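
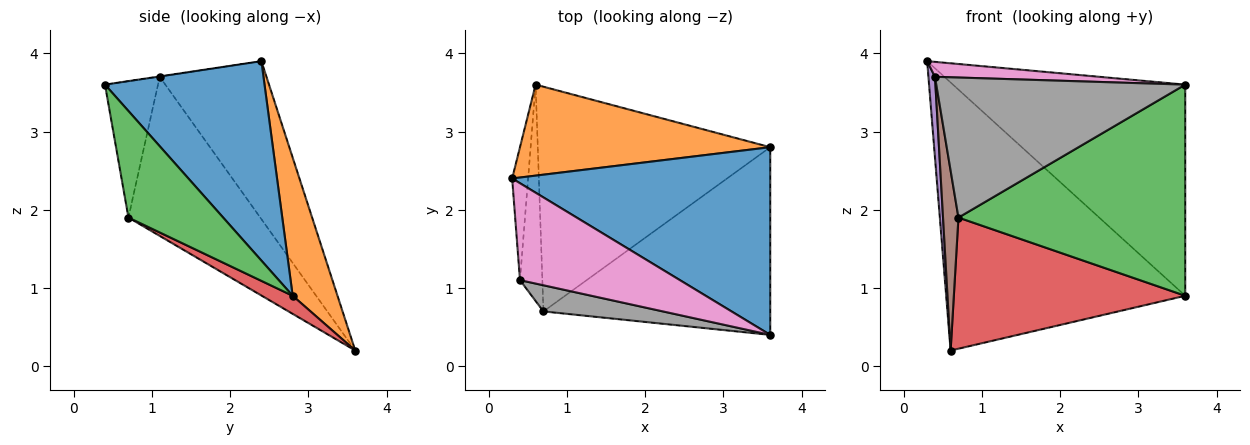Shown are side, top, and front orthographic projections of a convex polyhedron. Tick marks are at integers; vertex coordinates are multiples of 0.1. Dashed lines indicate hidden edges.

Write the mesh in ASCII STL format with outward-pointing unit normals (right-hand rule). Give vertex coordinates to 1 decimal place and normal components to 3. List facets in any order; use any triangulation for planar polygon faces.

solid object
 facet normal 0.457 0.665 0.591
  outer loop
   vertex 3.6 0.4 3.6
   vertex 3.6 2.8 0.9
   vertex 0.3 2.4 3.9
  endloop
 endfacet
 facet normal 0.175 0.932 0.317
  outer loop
   vertex 0.6 3.6 0.2
   vertex 0.3 2.4 3.9
   vertex 3.6 2.8 0.9
  endloop
 endfacet
 facet normal 0.298 -0.713 -0.634
  outer loop
   vertex 0.7 0.7 1.9
   vertex 3.6 2.8 0.9
   vertex 3.6 0.4 3.6
  endloop
 endfacet
 facet normal 0.067 -0.503 -0.862
  outer loop
   vertex 0.7 0.7 1.9
   vertex 0.6 3.6 0.2
   vertex 3.6 2.8 0.9
  endloop
 endfacet
 facet normal -0.993 -0.061 -0.100
  outer loop
   vertex 0.4 1.1 3.7
   vertex 0.3 2.4 3.9
   vertex 0.6 3.6 0.2
  endloop
 endfacet
 facet normal -0.984 -0.115 -0.138
  outer loop
   vertex 0.4 1.1 3.7
   vertex 0.6 3.6 0.2
   vertex 0.7 0.7 1.9
  endloop
 endfacet
 facet normal -0.002 -0.152 0.988
  outer loop
   vertex 0.4 1.1 3.7
   vertex 3.6 0.4 3.6
   vertex 0.3 2.4 3.9
  endloop
 endfacet
 facet normal -0.205 -0.962 0.180
  outer loop
   vertex 0.4 1.1 3.7
   vertex 0.7 0.7 1.9
   vertex 3.6 0.4 3.6
  endloop
 endfacet
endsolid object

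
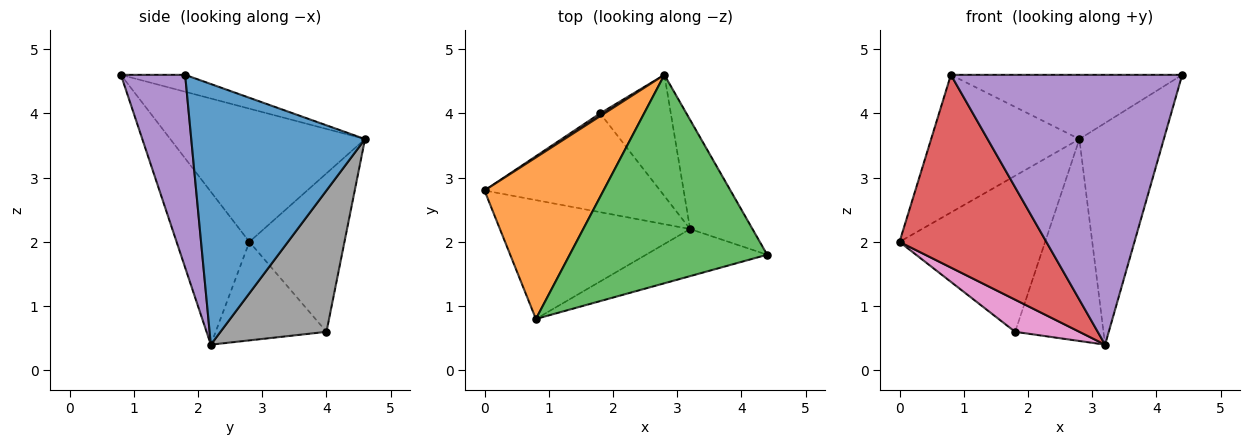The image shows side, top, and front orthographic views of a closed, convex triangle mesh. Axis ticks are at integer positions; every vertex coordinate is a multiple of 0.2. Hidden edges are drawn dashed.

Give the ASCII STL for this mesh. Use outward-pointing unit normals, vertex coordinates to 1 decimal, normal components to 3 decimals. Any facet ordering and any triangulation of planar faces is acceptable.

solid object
 facet normal 0.879 0.427 -0.211
  outer loop
   vertex 3.2 2.2 0.4
   vertex 2.8 4.6 3.6
   vertex 4.4 1.8 4.6
  endloop
 endfacet
 facet normal -0.648 0.494 0.579
  outer loop
   vertex 0.8 0.8 4.6
   vertex 2.8 4.6 3.6
   vertex 0.0 2.8 2.0
  endloop
 endfacet
 facet normal -0.082 0.294 0.952
  outer loop
   vertex 0.8 0.8 4.6
   vertex 4.4 1.8 4.6
   vertex 2.8 4.6 3.6
  endloop
 endfacet
 facet normal -0.389 -0.784 -0.484
  outer loop
   vertex 0.8 0.8 4.6
   vertex 0.0 2.8 2.0
   vertex 3.2 2.2 0.4
  endloop
 endfacet
 facet normal 0.264 -0.950 -0.166
  outer loop
   vertex 0.8 0.8 4.6
   vertex 3.2 2.2 0.4
   vertex 4.4 1.8 4.6
  endloop
 endfacet
 facet normal -0.547 0.837 0.015
  outer loop
   vertex 1.8 4.0 0.6
   vertex 0.0 2.8 2.0
   vertex 2.8 4.6 3.6
  endloop
 endfacet
 facet normal -0.471 -0.273 -0.839
  outer loop
   vertex 1.8 4.0 0.6
   vertex 3.2 2.2 0.4
   vertex 0.0 2.8 2.0
  endloop
 endfacet
 facet normal 0.717 0.598 -0.359
  outer loop
   vertex 1.8 4.0 0.6
   vertex 2.8 4.6 3.6
   vertex 3.2 2.2 0.4
  endloop
 endfacet
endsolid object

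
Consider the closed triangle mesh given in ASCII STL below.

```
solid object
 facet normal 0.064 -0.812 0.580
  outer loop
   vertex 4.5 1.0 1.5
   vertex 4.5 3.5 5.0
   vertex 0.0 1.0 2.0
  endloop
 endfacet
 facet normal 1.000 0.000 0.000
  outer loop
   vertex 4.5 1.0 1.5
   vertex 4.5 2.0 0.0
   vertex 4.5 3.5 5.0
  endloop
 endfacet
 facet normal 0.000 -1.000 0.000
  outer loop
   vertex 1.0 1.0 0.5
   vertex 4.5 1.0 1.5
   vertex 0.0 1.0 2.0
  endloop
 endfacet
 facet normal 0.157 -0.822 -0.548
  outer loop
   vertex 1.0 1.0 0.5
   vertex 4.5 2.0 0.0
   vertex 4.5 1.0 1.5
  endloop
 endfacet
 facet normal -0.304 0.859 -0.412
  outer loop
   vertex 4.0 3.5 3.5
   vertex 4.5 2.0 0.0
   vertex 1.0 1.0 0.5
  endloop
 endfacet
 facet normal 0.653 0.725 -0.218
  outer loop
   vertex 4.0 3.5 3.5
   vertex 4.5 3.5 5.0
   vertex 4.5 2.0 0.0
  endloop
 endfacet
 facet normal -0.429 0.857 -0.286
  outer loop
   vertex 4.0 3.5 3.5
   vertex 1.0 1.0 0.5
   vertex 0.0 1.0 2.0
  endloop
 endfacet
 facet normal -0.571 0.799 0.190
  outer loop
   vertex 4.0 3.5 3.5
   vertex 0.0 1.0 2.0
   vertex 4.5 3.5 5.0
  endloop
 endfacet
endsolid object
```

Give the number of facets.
8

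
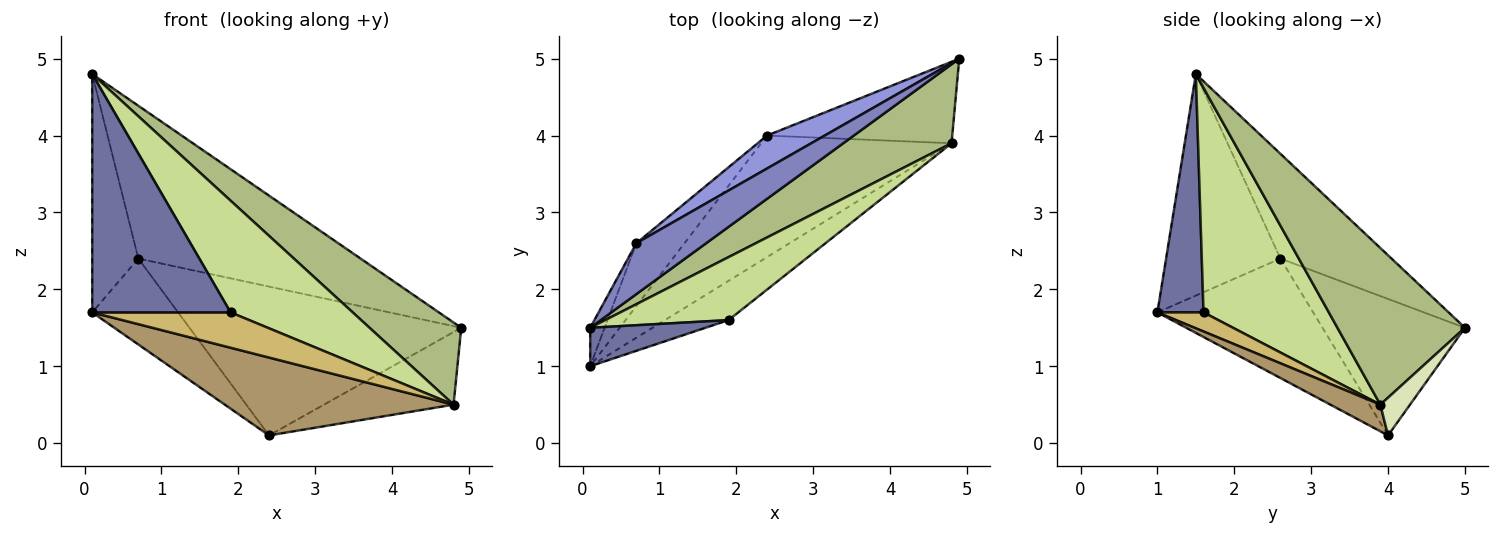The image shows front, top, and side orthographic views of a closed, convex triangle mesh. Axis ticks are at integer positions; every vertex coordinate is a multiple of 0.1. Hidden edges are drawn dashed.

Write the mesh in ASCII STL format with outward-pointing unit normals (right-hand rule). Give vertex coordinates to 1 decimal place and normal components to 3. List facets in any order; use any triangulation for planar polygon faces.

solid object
 facet normal 0.313 -0.938 0.151
  outer loop
   vertex 1.9 1.6 1.7
   vertex 0.1 1.5 4.8
   vertex 0.1 1.0 1.7
  endloop
 endfacet
 facet normal -0.429 0.857 0.286
  outer loop
   vertex 0.7 2.6 2.4
   vertex 0.1 1.5 4.8
   vertex 4.9 5.0 1.5
  endloop
 endfacet
 facet normal -0.455 0.869 0.192
  outer loop
   vertex 0.7 2.6 2.4
   vertex 4.9 5.0 1.5
   vertex 2.4 4.0 0.1
  endloop
 endfacet
 facet normal -0.926 0.373 -0.060
  outer loop
   vertex 0.7 2.6 2.4
   vertex 0.1 1.0 1.7
   vertex 0.1 1.5 4.8
  endloop
 endfacet
 facet normal -0.826 0.455 -0.333
  outer loop
   vertex 0.7 2.6 2.4
   vertex 2.4 4.0 0.1
   vertex 0.1 1.0 1.7
  endloop
 endfacet
 facet normal 0.708 -0.509 0.489
  outer loop
   vertex 4.8 3.9 0.5
   vertex 4.9 5.0 1.5
   vertex 0.1 1.5 4.8
  endloop
 endfacet
 facet normal 0.667 -0.649 0.366
  outer loop
   vertex 4.8 3.9 0.5
   vertex 0.1 1.5 4.8
   vertex 1.9 1.6 1.7
  endloop
 endfacet
 facet normal 0.150 0.657 -0.738
  outer loop
   vertex 4.8 3.9 0.5
   vertex 2.4 4.0 0.1
   vertex 4.9 5.0 1.5
  endloop
 endfacet
 facet normal 0.117 -0.536 -0.836
  outer loop
   vertex 4.8 3.9 0.5
   vertex 0.1 1.0 1.7
   vertex 2.4 4.0 0.1
  endloop
 endfacet
 facet normal 0.218 -0.653 -0.725
  outer loop
   vertex 4.8 3.9 0.5
   vertex 1.9 1.6 1.7
   vertex 0.1 1.0 1.7
  endloop
 endfacet
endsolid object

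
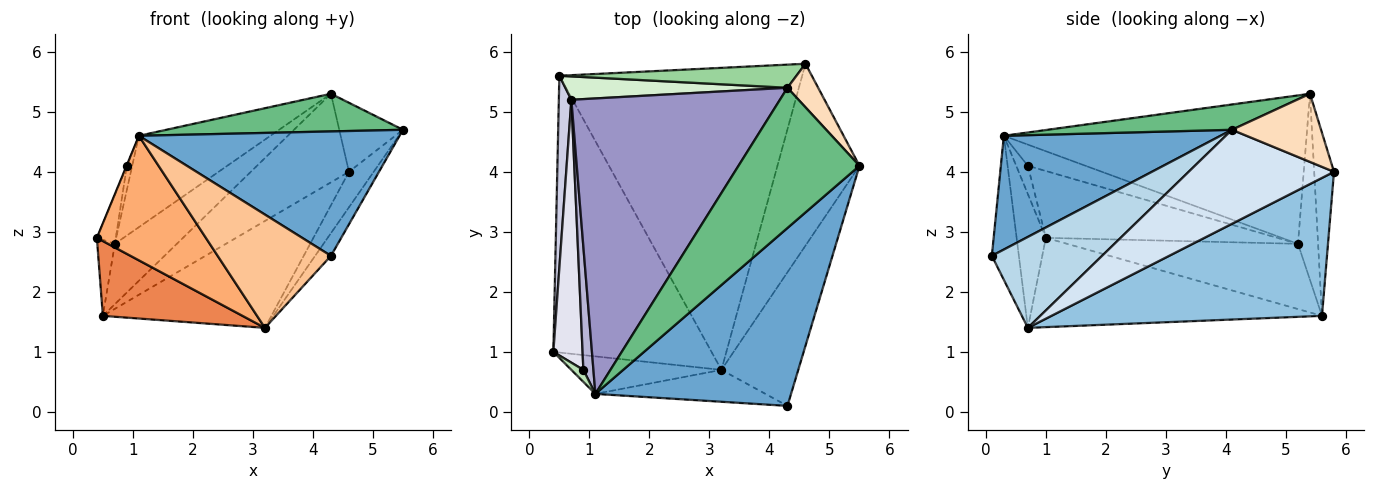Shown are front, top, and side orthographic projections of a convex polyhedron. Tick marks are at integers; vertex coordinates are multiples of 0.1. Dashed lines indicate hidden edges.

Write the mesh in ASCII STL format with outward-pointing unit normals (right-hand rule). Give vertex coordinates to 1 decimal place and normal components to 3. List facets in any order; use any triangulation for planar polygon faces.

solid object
 facet normal 0.430 -0.517 0.740
  outer loop
   vertex 1.1 0.3 4.6
   vertex 4.3 0.1 2.6
   vertex 5.5 4.1 4.7
  endloop
 endfacet
 facet normal 0.472 0.294 -0.831
  outer loop
   vertex 3.2 0.7 1.4
   vertex 0.5 5.6 1.6
   vertex 4.6 5.8 4.0
  endloop
 endfacet
 facet normal 0.759 0.109 -0.642
  outer loop
   vertex 3.2 0.7 1.4
   vertex 5.5 4.1 4.7
   vertex 4.3 0.1 2.6
  endloop
 endfacet
 facet normal 0.747 0.127 -0.652
  outer loop
   vertex 3.2 0.7 1.4
   vertex 4.6 5.8 4.0
   vertex 5.5 4.1 4.7
  endloop
 endfacet
 facet normal -0.479 -0.229 -0.848
  outer loop
   vertex 3.2 0.7 1.4
   vertex 0.4 1.0 2.9
   vertex 0.5 5.6 1.6
  endloop
 endfacet
 facet normal -0.249 -0.927 -0.279
  outer loop
   vertex 3.2 0.7 1.4
   vertex 1.1 0.3 4.6
   vertex 0.4 1.0 2.9
  endloop
 endfacet
 facet normal -0.224 -0.938 -0.264
  outer loop
   vertex 3.2 0.7 1.4
   vertex 4.3 0.1 2.6
   vertex 1.1 0.3 4.6
  endloop
 endfacet
 facet normal 0.764 0.546 0.344
  outer loop
   vertex 4.3 5.4 5.3
   vertex 5.5 4.1 4.7
   vertex 4.6 5.8 4.0
  endloop
 endfacet
 facet normal 0.198 -0.254 0.947
  outer loop
   vertex 4.3 5.4 5.3
   vertex 1.1 0.3 4.6
   vertex 5.5 4.1 4.7
  endloop
 endfacet
 facet normal -0.191 0.950 0.248
  outer loop
   vertex 4.3 5.4 5.3
   vertex 4.6 5.8 4.0
   vertex 0.5 5.6 1.6
  endloop
 endfacet
 facet normal -0.920 0.028 0.390
  outer loop
   vertex 0.9 0.7 4.1
   vertex 0.4 1.0 2.9
   vertex 1.1 0.3 4.6
  endloop
 endfacet
 facet normal -0.290 0.892 0.346
  outer loop
   vertex 0.7 5.2 2.8
   vertex 4.3 5.4 5.3
   vertex 0.5 5.6 1.6
  endloop
 endfacet
 facet normal -0.562 0.244 0.790
  outer loop
   vertex 0.7 5.2 2.8
   vertex 1.1 0.3 4.6
   vertex 4.3 5.4 5.3
  endloop
 endfacet
 facet normal -0.900 0.083 0.427
  outer loop
   vertex 0.7 5.2 2.8
   vertex 0.9 0.7 4.1
   vertex 1.1 0.3 4.6
  endloop
 endfacet
 facet normal -0.979 0.074 0.188
  outer loop
   vertex 0.7 5.2 2.8
   vertex 0.5 5.6 1.6
   vertex 0.4 1.0 2.9
  endloop
 endfacet
 facet normal -0.914 0.075 0.399
  outer loop
   vertex 0.7 5.2 2.8
   vertex 0.4 1.0 2.9
   vertex 0.9 0.7 4.1
  endloop
 endfacet
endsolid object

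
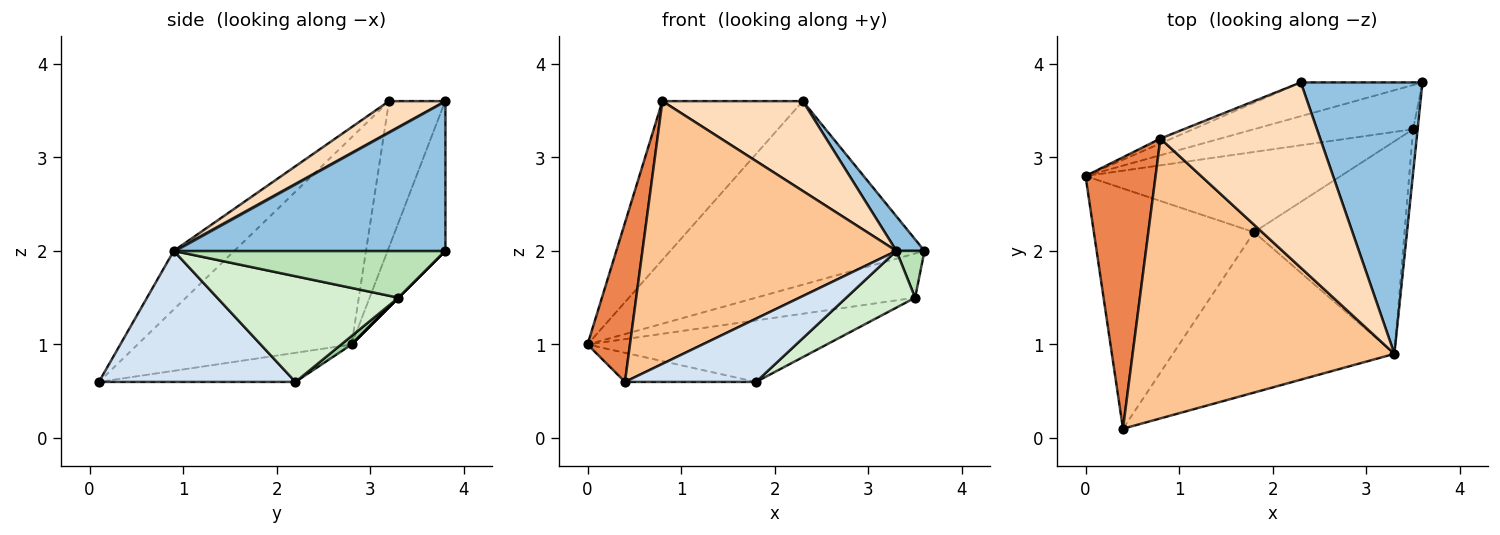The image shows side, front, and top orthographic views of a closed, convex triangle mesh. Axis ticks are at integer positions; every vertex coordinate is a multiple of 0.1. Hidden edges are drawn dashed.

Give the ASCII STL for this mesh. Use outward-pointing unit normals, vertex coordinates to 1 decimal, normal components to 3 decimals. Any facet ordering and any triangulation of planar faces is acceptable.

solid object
 facet normal -0.218 0.960 -0.177
  outer loop
   vertex 2.3 3.8 3.6
   vertex 3.6 3.8 2.0
   vertex 0.0 2.8 1.0
  endloop
 endfacet
 facet normal 0.774 -0.080 0.629
  outer loop
   vertex 3.3 0.9 2.0
   vertex 3.6 3.8 2.0
   vertex 2.3 3.8 3.6
  endloop
 endfacet
 facet normal -0.178 0.118 -0.977
  outer loop
   vertex 1.8 2.2 0.6
   vertex 0.4 0.1 0.6
   vertex 0.0 2.8 1.0
  endloop
 endfacet
 facet normal 0.482 -0.321 -0.815
  outer loop
   vertex 1.8 2.2 0.6
   vertex 3.3 0.9 2.0
   vertex 0.4 0.1 0.6
  endloop
 endfacet
 facet normal -0.931 -0.185 0.315
  outer loop
   vertex 0.8 3.2 3.6
   vertex 0.0 2.8 1.0
   vertex 0.4 0.1 0.6
  endloop
 endfacet
 facet normal -0.371 0.928 -0.029
  outer loop
   vertex 0.8 3.2 3.6
   vertex 2.3 3.8 3.6
   vertex 0.0 2.8 1.0
  endloop
 endfacet
 facet normal -0.161 -0.676 0.720
  outer loop
   vertex 0.8 3.2 3.6
   vertex 0.4 0.1 0.6
   vertex 3.3 0.9 2.0
  endloop
 endfacet
 facet normal 0.172 -0.430 0.886
  outer loop
   vertex 0.8 3.2 3.6
   vertex 3.3 0.9 2.0
   vertex 2.3 3.8 3.6
  endloop
 endfacet
 facet normal 0.000 0.707 -0.707
  outer loop
   vertex 3.5 3.3 1.5
   vertex 0.0 2.8 1.0
   vertex 3.6 3.8 2.0
  endloop
 endfacet
 facet normal 0.026 0.608 -0.793
  outer loop
   vertex 3.5 3.3 1.5
   vertex 1.8 2.2 0.6
   vertex 0.0 2.8 1.0
  endloop
 endfacet
 facet normal 0.990 -0.102 -0.096
  outer loop
   vertex 3.5 3.3 1.5
   vertex 3.6 3.8 2.0
   vertex 3.3 0.9 2.0
  endloop
 endfacet
 facet normal 0.561 -0.213 -0.800
  outer loop
   vertex 3.5 3.3 1.5
   vertex 3.3 0.9 2.0
   vertex 1.8 2.2 0.6
  endloop
 endfacet
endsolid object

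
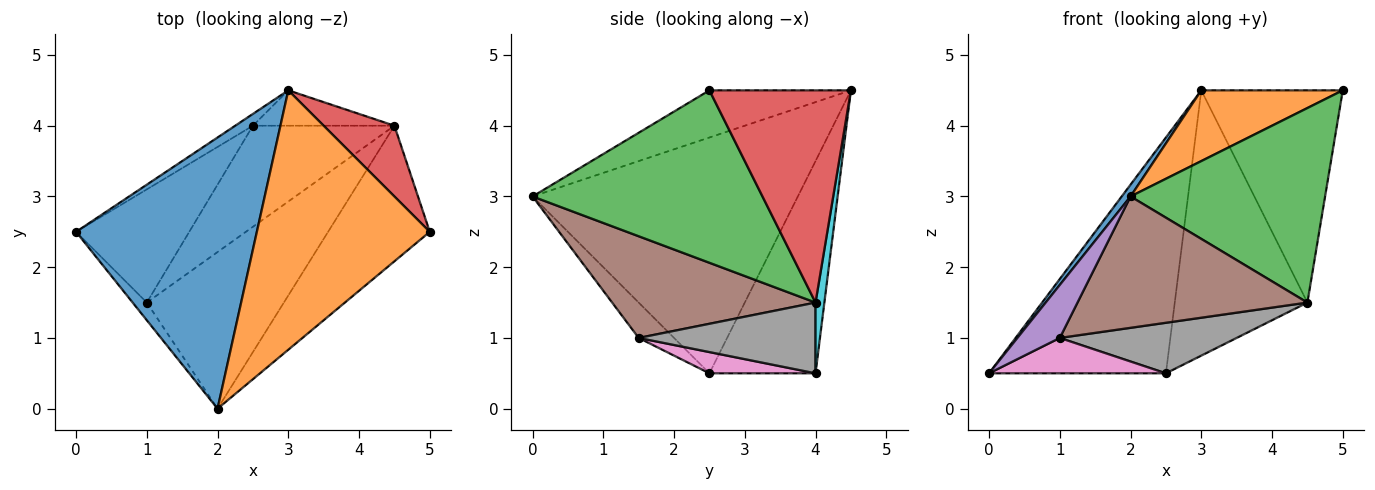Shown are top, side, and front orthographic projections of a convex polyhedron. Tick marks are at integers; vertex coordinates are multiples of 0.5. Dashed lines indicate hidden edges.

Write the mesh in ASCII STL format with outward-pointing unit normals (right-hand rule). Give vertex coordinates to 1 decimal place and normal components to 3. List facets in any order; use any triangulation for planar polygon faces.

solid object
 facet normal -0.793 -0.026 0.608
  outer loop
   vertex 3.0 4.5 4.5
   vertex 0.0 2.5 0.5
   vertex 2.0 0.0 3.0
  endloop
 endfacet
 facet normal -0.254 -0.254 0.933
  outer loop
   vertex 3.0 4.5 4.5
   vertex 2.0 0.0 3.0
   vertex 5.0 2.5 4.5
  endloop
 endfacet
 facet normal 0.696 -0.589 -0.411
  outer loop
   vertex 4.5 4.0 1.5
   vertex 5.0 2.5 4.5
   vertex 2.0 0.0 3.0
  endloop
 endfacet
 facet normal 0.688 0.688 0.229
  outer loop
   vertex 4.5 4.0 1.5
   vertex 3.0 4.5 4.5
   vertex 5.0 2.5 4.5
  endloop
 endfacet
 facet normal -0.620 -0.744 -0.248
  outer loop
   vertex 1.0 1.5 1.0
   vertex 2.0 0.0 3.0
   vertex 0.0 2.5 0.5
  endloop
 endfacet
 facet normal 0.494 -0.559 -0.666
  outer loop
   vertex 1.0 1.5 1.0
   vertex 4.5 4.0 1.5
   vertex 2.0 0.0 3.0
  endloop
 endfacet
 facet normal 0.176 -0.294 -0.940
  outer loop
   vertex 2.5 4.0 0.5
   vertex 1.0 1.5 1.0
   vertex 0.0 2.5 0.5
  endloop
 endfacet
 facet normal 0.408 -0.408 -0.816
  outer loop
   vertex 2.5 4.0 0.5
   vertex 4.5 4.0 1.5
   vertex 1.0 1.5 1.0
  endloop
 endfacet
 facet normal -0.514 0.857 -0.043
  outer loop
   vertex 2.5 4.0 0.5
   vertex 0.0 2.5 0.5
   vertex 3.0 4.5 4.5
  endloop
 endfacet
 facet normal 0.066 0.989 -0.132
  outer loop
   vertex 2.5 4.0 0.5
   vertex 3.0 4.5 4.5
   vertex 4.5 4.0 1.5
  endloop
 endfacet
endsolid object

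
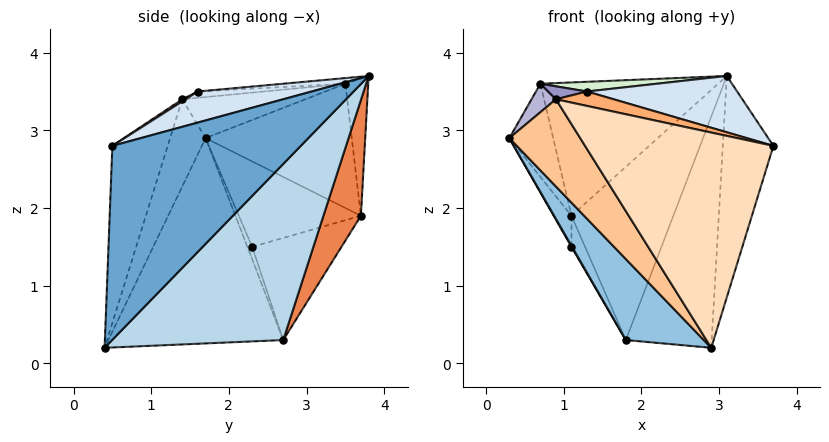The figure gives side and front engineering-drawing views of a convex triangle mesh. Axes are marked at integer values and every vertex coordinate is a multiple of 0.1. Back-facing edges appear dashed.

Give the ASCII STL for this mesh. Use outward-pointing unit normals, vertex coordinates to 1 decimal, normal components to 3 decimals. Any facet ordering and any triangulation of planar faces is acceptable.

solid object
 facet normal 0.923 0.248 -0.294
  outer loop
   vertex 2.9 0.4 0.2
   vertex 3.1 3.8 3.7
   vertex 3.7 0.5 2.8
  endloop
 endfacet
 facet normal -0.754 -0.336 -0.564
  outer loop
   vertex 1.8 2.7 0.3
   vertex 2.9 0.4 0.2
   vertex 0.3 1.7 2.9
  endloop
 endfacet
 facet normal 0.804 0.403 -0.438
  outer loop
   vertex 1.8 2.7 0.3
   vertex 3.1 3.8 3.7
   vertex 2.9 0.4 0.2
  endloop
 endfacet
 facet normal 0.174 -0.230 0.958
  outer loop
   vertex 1.3 1.6 3.5
   vertex 3.7 0.5 2.8
   vertex 3.1 3.8 3.7
  endloop
 endfacet
 facet normal 0.316 0.860 -0.399
  outer loop
   vertex 1.1 3.7 1.9
   vertex 3.1 3.8 3.7
   vertex 1.8 2.7 0.3
  endloop
 endfacet
 facet normal 0.028 -0.492 0.870
  outer loop
   vertex 0.9 1.4 3.4
   vertex 3.7 0.5 2.8
   vertex 1.3 1.6 3.5
  endloop
 endfacet
 facet normal -0.447 -0.894 0.000
  outer loop
   vertex 0.9 1.4 3.4
   vertex 0.3 1.7 2.9
   vertex 2.9 0.4 0.2
  endloop
 endfacet
 facet normal -0.280 -0.952 0.123
  outer loop
   vertex 0.9 1.4 3.4
   vertex 2.9 0.4 0.2
   vertex 3.7 0.5 2.8
  endloop
 endfacet
 facet normal -0.843 -0.105 -0.527
  outer loop
   vertex 1.1 2.3 1.5
   vertex 1.8 2.7 0.3
   vertex 0.3 1.7 2.9
  endloop
 endfacet
 facet normal -0.884 0.129 -0.450
  outer loop
   vertex 1.1 2.3 1.5
   vertex 0.3 1.7 2.9
   vertex 1.1 3.7 1.9
  endloop
 endfacet
 facet normal -0.875 0.133 -0.466
  outer loop
   vertex 1.1 2.3 1.5
   vertex 1.1 3.7 1.9
   vertex 1.8 2.7 0.3
  endloop
 endfacet
 facet normal -0.034 -0.063 0.997
  outer loop
   vertex 0.7 3.5 3.6
   vertex 1.3 1.6 3.5
   vertex 3.1 3.8 3.7
  endloop
 endfacet
 facet normal -0.189 -0.111 0.976
  outer loop
   vertex 0.7 3.5 3.6
   vertex 0.9 1.4 3.4
   vertex 1.3 1.6 3.5
  endloop
 endfacet
 facet normal -0.673 -0.133 0.728
  outer loop
   vertex 0.7 3.5 3.6
   vertex 0.3 1.7 2.9
   vertex 0.9 1.4 3.4
  endloop
 endfacet
 facet normal -0.941 0.282 -0.188
  outer loop
   vertex 0.7 3.5 3.6
   vertex 1.1 3.7 1.9
   vertex 0.3 1.7 2.9
  endloop
 endfacet
 facet normal -0.127 0.988 0.086
  outer loop
   vertex 0.7 3.5 3.6
   vertex 3.1 3.8 3.7
   vertex 1.1 3.7 1.9
  endloop
 endfacet
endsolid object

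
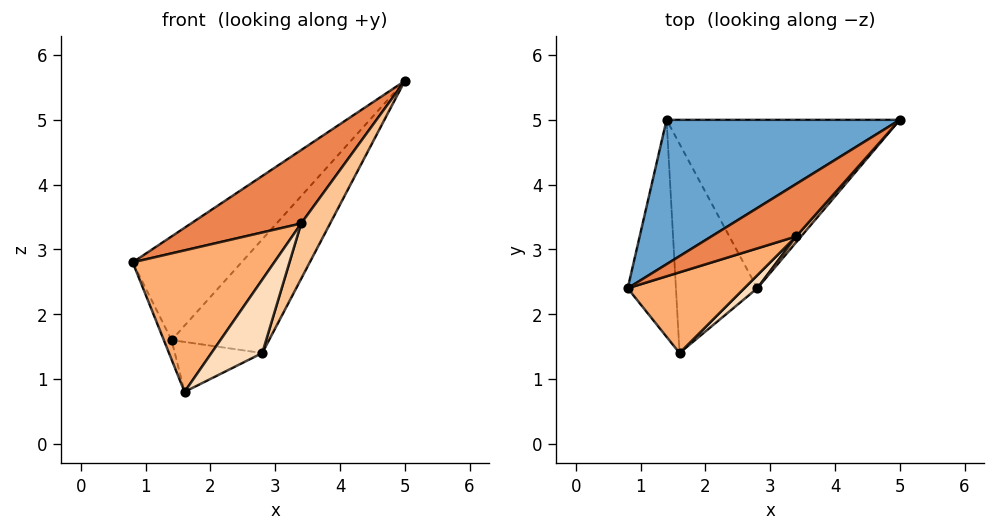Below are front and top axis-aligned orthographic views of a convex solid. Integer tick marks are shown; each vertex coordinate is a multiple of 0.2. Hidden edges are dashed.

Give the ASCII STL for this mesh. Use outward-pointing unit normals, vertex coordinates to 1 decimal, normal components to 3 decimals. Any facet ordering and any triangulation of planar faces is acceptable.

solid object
 facet normal -0.670 0.433 0.603
  outer loop
   vertex 1.4 5.0 1.6
   vertex 0.8 2.4 2.8
   vertex 5.0 5.0 5.6
  endloop
 endfacet
 facet normal -0.922 0.035 -0.386
  outer loop
   vertex 1.6 1.4 0.8
   vertex 0.8 2.4 2.8
   vertex 1.4 5.0 1.6
  endloop
 endfacet
 facet normal 0.677 0.412 -0.610
  outer loop
   vertex 2.8 2.4 1.4
   vertex 1.4 5.0 1.6
   vertex 5.0 5.0 5.6
  endloop
 endfacet
 facet normal 0.281 0.223 -0.933
  outer loop
   vertex 2.8 2.4 1.4
   vertex 1.6 1.4 0.8
   vertex 1.4 5.0 1.6
  endloop
 endfacet
 facet normal 0.115 -0.808 0.577
  outer loop
   vertex 3.4 3.2 3.4
   vertex 5.0 5.0 5.6
   vertex 0.8 2.4 2.8
  endloop
 endfacet
 facet normal 0.151 -0.859 0.490
  outer loop
   vertex 3.4 3.2 3.4
   vertex 0.8 2.4 2.8
   vertex 1.6 1.4 0.8
  endloop
 endfacet
 facet normal 0.697 -0.713 0.076
  outer loop
   vertex 3.4 3.2 3.4
   vertex 2.8 2.4 1.4
   vertex 5.0 5.0 5.6
  endloop
 endfacet
 facet normal 0.592 -0.794 0.140
  outer loop
   vertex 3.4 3.2 3.4
   vertex 1.6 1.4 0.8
   vertex 2.8 2.4 1.4
  endloop
 endfacet
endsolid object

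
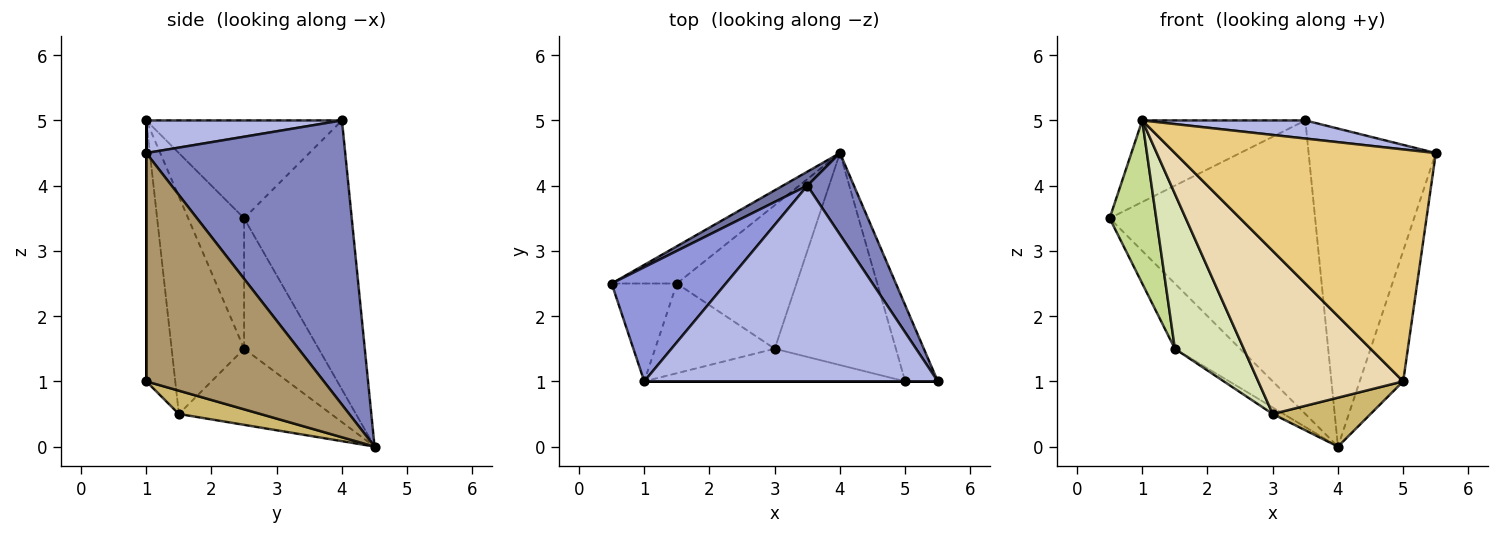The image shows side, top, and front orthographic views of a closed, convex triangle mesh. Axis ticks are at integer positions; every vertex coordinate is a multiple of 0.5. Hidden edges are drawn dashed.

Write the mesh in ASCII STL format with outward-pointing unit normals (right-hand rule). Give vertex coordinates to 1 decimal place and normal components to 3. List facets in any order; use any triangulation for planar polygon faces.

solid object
 facet normal -0.464 0.885 0.042
  outer loop
   vertex 3.5 4.0 5.0
   vertex 4.0 4.5 0.0
   vertex 0.5 2.5 3.5
  endloop
 endfacet
 facet normal 0.835 0.534 0.137
  outer loop
   vertex 3.5 4.0 5.0
   vertex 5.5 1.0 4.5
   vertex 4.0 4.5 0.0
  endloop
 endfacet
 facet normal -0.572 0.477 0.667
  outer loop
   vertex 1.0 1.0 5.0
   vertex 3.5 4.0 5.0
   vertex 0.5 2.5 3.5
  endloop
 endfacet
 facet normal 0.110 -0.092 0.990
  outer loop
   vertex 1.0 1.0 5.0
   vertex 5.5 1.0 4.5
   vertex 3.5 4.0 5.0
  endloop
 endfacet
 facet normal -0.704 0.616 -0.352
  outer loop
   vertex 1.5 2.5 1.5
   vertex 0.5 2.5 3.5
   vertex 4.0 4.5 0.0
  endloop
 endfacet
 facet normal -0.536 0.038 -0.843
  outer loop
   vertex 1.5 2.5 1.5
   vertex 4.0 4.5 0.0
   vertex 3.0 1.5 0.5
  endloop
 endfacet
 facet normal -0.717 -0.598 -0.359
  outer loop
   vertex 1.5 2.5 1.5
   vertex 1.0 1.0 5.0
   vertex 0.5 2.5 3.5
  endloop
 endfacet
 facet normal -0.673 -0.640 -0.370
  outer loop
   vertex 1.5 2.5 1.5
   vertex 3.0 1.5 0.5
   vertex 1.0 1.0 5.0
  endloop
 endfacet
 facet normal 0.962 0.236 -0.137
  outer loop
   vertex 5.0 1.0 1.0
   vertex 4.0 4.5 0.0
   vertex 5.5 1.0 4.5
  endloop
 endfacet
 facet normal 0.184 -0.221 -0.958
  outer loop
   vertex 5.0 1.0 1.0
   vertex 3.0 1.5 0.5
   vertex 4.0 4.5 0.0
  endloop
 endfacet
 facet normal 0.000 -1.000 0.000
  outer loop
   vertex 5.0 1.0 1.0
   vertex 5.5 1.0 4.5
   vertex 1.0 1.0 5.0
  endloop
 endfacet
 facet normal -0.192 -0.962 -0.192
  outer loop
   vertex 5.0 1.0 1.0
   vertex 1.0 1.0 5.0
   vertex 3.0 1.5 0.5
  endloop
 endfacet
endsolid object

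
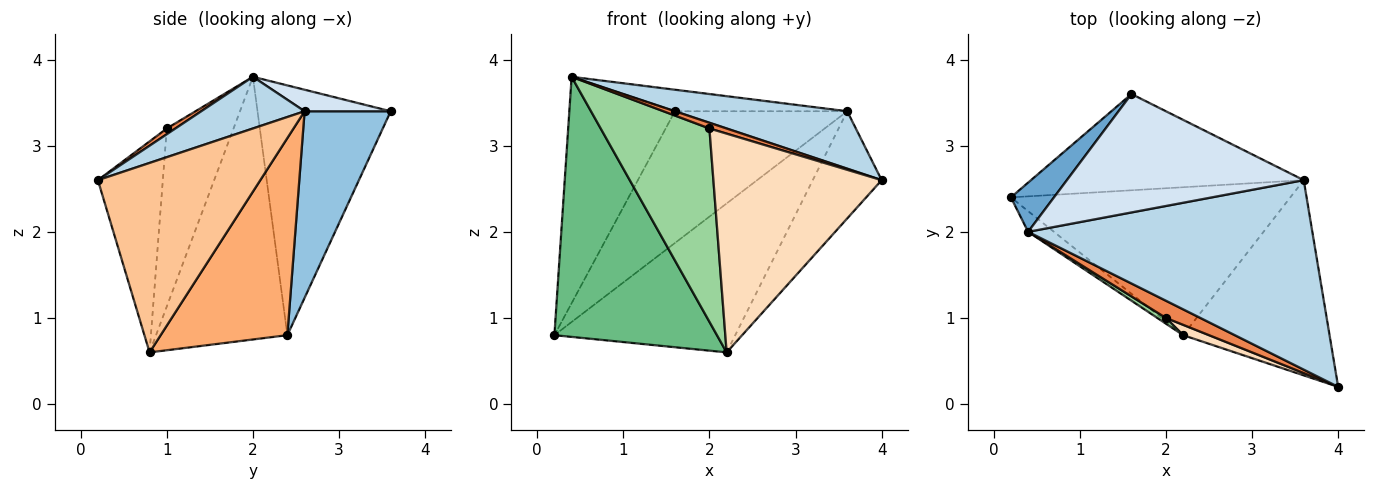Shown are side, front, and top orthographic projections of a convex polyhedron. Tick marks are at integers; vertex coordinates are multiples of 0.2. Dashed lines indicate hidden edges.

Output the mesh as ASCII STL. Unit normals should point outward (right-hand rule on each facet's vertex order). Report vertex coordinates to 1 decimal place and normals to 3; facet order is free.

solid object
 facet normal -0.776 0.616 0.134
  outer loop
   vertex 0.4 2.0 3.8
   vertex 1.6 3.6 3.4
   vertex 0.2 2.4 0.8
  endloop
 endfacet
 facet normal 0.374 0.749 -0.547
  outer loop
   vertex 3.6 2.6 3.4
   vertex 0.2 2.4 0.8
   vertex 1.6 3.6 3.4
  endloop
 endfacet
 facet normal 0.171 -0.286 0.943
  outer loop
   vertex 3.6 2.6 3.4
   vertex 0.4 2.0 3.8
   vertex 4.0 0.2 2.6
  endloop
 endfacet
 facet normal 0.089 0.178 0.980
  outer loop
   vertex 3.6 2.6 3.4
   vertex 1.6 3.6 3.4
   vertex 0.4 2.0 3.8
  endloop
 endfacet
 facet normal 0.156 -0.312 0.937
  outer loop
   vertex 2.0 1.0 3.2
   vertex 4.0 0.2 2.6
   vertex 0.4 2.0 3.8
  endloop
 endfacet
 facet normal 0.445 0.635 -0.631
  outer loop
   vertex 2.2 0.8 0.6
   vertex 0.2 2.4 0.8
   vertex 3.6 2.6 3.4
  endloop
 endfacet
 facet normal 0.750 0.318 -0.580
  outer loop
   vertex 2.2 0.8 0.6
   vertex 3.6 2.6 3.4
   vertex 4.0 0.2 2.6
  endloop
 endfacet
 facet normal -0.360 -0.932 0.044
  outer loop
   vertex 2.2 0.8 0.6
   vertex 4.0 0.2 2.6
   vertex 2.0 1.0 3.2
  endloop
 endfacet
 facet normal -0.627 -0.776 -0.062
  outer loop
   vertex 2.2 0.8 0.6
   vertex 0.4 2.0 3.8
   vertex 0.2 2.4 0.8
  endloop
 endfacet
 facet normal -0.523 -0.852 0.025
  outer loop
   vertex 2.2 0.8 0.6
   vertex 2.0 1.0 3.2
   vertex 0.4 2.0 3.8
  endloop
 endfacet
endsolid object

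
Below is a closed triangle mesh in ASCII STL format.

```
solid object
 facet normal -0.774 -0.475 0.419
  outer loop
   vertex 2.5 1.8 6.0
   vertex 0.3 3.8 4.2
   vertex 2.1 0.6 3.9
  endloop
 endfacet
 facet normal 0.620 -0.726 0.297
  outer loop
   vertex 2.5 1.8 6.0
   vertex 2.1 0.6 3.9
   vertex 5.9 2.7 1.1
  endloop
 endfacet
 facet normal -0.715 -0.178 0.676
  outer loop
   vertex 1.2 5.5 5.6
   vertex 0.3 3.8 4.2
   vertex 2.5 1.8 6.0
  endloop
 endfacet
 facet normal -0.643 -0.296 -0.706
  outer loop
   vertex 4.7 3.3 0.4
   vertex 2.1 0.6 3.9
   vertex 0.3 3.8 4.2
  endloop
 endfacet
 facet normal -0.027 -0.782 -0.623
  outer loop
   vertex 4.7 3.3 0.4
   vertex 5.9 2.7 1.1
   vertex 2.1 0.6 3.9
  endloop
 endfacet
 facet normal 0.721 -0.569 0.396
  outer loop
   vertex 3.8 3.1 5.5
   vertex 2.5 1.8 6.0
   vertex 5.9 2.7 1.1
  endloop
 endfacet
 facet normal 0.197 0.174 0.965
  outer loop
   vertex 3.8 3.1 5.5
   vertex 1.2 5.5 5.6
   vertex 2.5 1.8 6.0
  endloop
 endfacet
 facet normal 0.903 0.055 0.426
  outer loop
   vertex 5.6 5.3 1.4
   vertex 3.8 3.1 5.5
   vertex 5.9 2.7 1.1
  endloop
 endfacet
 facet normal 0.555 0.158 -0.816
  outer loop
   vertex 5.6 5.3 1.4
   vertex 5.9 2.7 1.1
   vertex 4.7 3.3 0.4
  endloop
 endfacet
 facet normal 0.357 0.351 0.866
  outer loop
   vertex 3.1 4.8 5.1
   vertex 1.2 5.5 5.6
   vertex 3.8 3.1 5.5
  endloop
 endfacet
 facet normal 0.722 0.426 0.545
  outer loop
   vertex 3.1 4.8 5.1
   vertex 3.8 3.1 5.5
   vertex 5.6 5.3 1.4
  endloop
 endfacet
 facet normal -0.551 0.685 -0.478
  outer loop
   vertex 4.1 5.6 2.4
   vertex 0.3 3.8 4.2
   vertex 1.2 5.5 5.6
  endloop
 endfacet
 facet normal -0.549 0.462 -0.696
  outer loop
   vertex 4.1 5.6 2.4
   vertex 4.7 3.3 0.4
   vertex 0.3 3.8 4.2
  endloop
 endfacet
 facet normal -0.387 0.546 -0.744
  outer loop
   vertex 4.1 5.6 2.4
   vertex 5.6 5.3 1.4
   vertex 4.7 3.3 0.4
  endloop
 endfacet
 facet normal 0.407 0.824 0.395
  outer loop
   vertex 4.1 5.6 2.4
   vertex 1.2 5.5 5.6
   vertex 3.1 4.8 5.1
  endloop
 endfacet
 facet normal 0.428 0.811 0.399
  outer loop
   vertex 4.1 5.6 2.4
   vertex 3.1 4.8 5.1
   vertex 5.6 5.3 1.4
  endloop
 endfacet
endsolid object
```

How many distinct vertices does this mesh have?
10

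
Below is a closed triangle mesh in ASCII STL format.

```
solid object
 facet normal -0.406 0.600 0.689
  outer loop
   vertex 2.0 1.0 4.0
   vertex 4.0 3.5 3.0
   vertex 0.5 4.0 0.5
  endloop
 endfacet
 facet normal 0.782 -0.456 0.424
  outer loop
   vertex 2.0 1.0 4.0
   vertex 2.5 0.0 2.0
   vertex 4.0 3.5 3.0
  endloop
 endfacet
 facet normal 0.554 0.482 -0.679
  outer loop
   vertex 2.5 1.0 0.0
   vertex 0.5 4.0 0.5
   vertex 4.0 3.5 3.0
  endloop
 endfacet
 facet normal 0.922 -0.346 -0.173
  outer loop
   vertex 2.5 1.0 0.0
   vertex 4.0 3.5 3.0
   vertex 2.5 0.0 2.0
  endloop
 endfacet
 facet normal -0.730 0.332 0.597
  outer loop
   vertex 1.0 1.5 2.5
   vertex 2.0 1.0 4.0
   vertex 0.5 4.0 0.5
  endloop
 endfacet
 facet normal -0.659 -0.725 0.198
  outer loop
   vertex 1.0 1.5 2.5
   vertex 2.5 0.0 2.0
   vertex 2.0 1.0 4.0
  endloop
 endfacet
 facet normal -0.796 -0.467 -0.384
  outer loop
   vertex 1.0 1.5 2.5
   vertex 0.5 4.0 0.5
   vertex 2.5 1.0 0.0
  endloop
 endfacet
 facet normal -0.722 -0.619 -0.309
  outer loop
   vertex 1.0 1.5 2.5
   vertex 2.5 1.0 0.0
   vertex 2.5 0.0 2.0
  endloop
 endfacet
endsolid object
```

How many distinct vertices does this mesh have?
6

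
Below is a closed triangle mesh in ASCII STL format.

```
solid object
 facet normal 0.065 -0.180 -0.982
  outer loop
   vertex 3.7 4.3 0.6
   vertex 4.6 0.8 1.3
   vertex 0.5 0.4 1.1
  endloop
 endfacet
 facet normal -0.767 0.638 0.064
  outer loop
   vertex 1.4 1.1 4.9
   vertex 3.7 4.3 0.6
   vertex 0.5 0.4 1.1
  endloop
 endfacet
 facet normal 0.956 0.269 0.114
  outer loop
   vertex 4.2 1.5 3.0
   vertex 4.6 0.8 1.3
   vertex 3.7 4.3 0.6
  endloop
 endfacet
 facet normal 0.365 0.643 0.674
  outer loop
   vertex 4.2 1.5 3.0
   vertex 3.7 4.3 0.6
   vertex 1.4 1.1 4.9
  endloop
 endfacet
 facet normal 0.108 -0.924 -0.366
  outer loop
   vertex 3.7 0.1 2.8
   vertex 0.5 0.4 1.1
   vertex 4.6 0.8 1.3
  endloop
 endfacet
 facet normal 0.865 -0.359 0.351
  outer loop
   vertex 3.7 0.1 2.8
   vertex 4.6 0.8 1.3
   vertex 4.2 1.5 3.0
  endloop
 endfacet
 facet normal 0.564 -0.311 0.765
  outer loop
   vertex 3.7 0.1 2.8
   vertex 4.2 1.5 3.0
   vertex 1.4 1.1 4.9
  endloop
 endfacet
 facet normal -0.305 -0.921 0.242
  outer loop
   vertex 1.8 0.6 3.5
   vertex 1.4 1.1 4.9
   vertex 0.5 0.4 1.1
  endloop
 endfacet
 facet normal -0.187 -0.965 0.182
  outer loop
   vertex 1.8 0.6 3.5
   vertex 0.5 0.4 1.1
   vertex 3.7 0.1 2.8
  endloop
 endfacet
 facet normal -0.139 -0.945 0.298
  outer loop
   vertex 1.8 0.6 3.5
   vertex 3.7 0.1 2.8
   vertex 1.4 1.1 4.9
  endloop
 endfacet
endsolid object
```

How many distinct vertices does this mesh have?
7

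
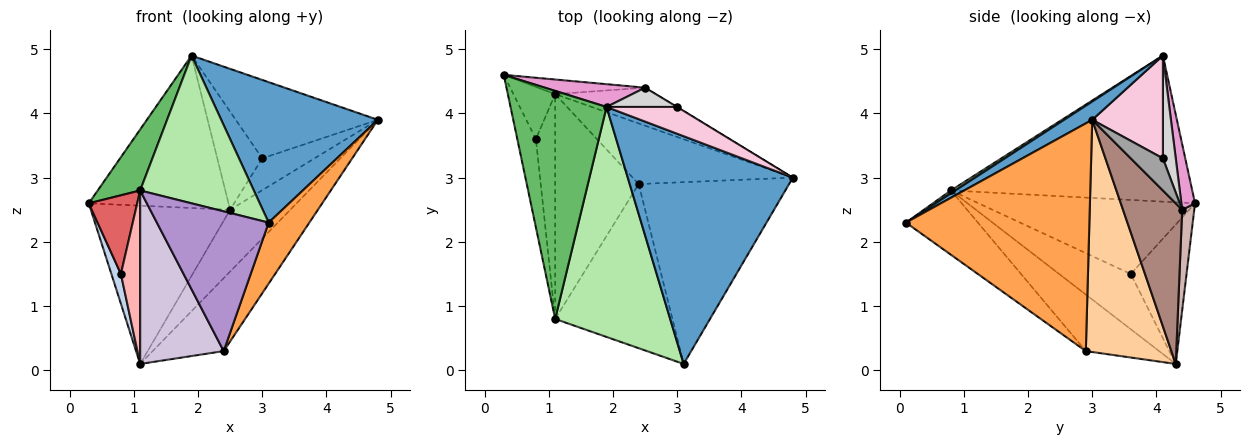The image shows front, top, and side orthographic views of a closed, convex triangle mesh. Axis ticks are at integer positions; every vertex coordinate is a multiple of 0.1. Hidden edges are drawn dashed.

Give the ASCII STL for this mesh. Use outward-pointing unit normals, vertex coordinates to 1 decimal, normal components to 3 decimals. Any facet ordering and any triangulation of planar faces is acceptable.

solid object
 facet normal 0.094 -0.523 0.847
  outer loop
   vertex 1.9 4.1 4.9
   vertex 3.1 0.1 2.3
   vertex 4.8 3.0 3.9
  endloop
 endfacet
 facet normal -0.945 -0.161 -0.283
  outer loop
   vertex 0.8 3.6 1.5
   vertex 0.3 4.6 2.6
   vertex 1.1 4.3 0.1
  endloop
 endfacet
 facet normal 0.820 -0.182 -0.542
  outer loop
   vertex 2.4 2.9 0.3
   vertex 4.8 3.0 3.9
   vertex 3.1 0.1 2.3
  endloop
 endfacet
 facet normal 0.680 0.564 -0.469
  outer loop
   vertex 2.4 2.9 0.3
   vertex 1.1 4.3 0.1
   vertex 4.8 3.0 3.9
  endloop
 endfacet
 facet normal -0.827 -0.145 0.543
  outer loop
   vertex 1.1 0.8 2.8
   vertex 1.9 4.1 4.9
   vertex 0.3 4.6 2.6
  endloop
 endfacet
 facet normal 0.021 -0.540 0.841
  outer loop
   vertex 1.1 0.8 2.8
   vertex 3.1 0.1 2.3
   vertex 1.9 4.1 4.9
  endloop
 endfacet
 facet normal -0.948 -0.212 -0.238
  outer loop
   vertex 1.1 0.8 2.8
   vertex 0.3 4.6 2.6
   vertex 0.8 3.6 1.5
  endloop
 endfacet
 facet normal -0.915 -0.246 -0.319
  outer loop
   vertex 1.1 0.8 2.8
   vertex 0.8 3.6 1.5
   vertex 1.1 4.3 0.1
  endloop
 endfacet
 facet normal -0.385 -0.598 -0.703
  outer loop
   vertex 1.1 0.8 2.8
   vertex 2.4 2.9 0.3
   vertex 3.1 0.1 2.3
  endloop
 endfacet
 facet normal -0.472 -0.538 -0.698
  outer loop
   vertex 1.1 0.8 2.8
   vertex 1.1 4.3 0.1
   vertex 2.4 2.9 0.3
  endloop
 endfacet
 facet normal 0.642 0.653 -0.402
  outer loop
   vertex 2.5 4.4 2.5
   vertex 4.8 3.0 3.9
   vertex 1.1 4.3 0.1
  endloop
 endfacet
 facet normal 0.086 0.992 -0.092
  outer loop
   vertex 2.5 4.4 2.5
   vertex 1.1 4.3 0.1
   vertex 0.3 4.6 2.6
  endloop
 endfacet
 facet normal 0.096 0.984 0.147
  outer loop
   vertex 2.5 4.4 2.5
   vertex 0.3 4.6 2.6
   vertex 1.9 4.1 4.9
  endloop
 endfacet
 facet normal 0.426 0.856 0.293
  outer loop
   vertex 3.0 4.1 3.3
   vertex 1.9 4.1 4.9
   vertex 4.8 3.0 3.9
  endloop
 endfacet
 facet normal 0.523 0.852 -0.007
  outer loop
   vertex 3.0 4.1 3.3
   vertex 4.8 3.0 3.9
   vertex 2.5 4.4 2.5
  endloop
 endfacet
 facet normal 0.270 0.945 0.186
  outer loop
   vertex 3.0 4.1 3.3
   vertex 2.5 4.4 2.5
   vertex 1.9 4.1 4.9
  endloop
 endfacet
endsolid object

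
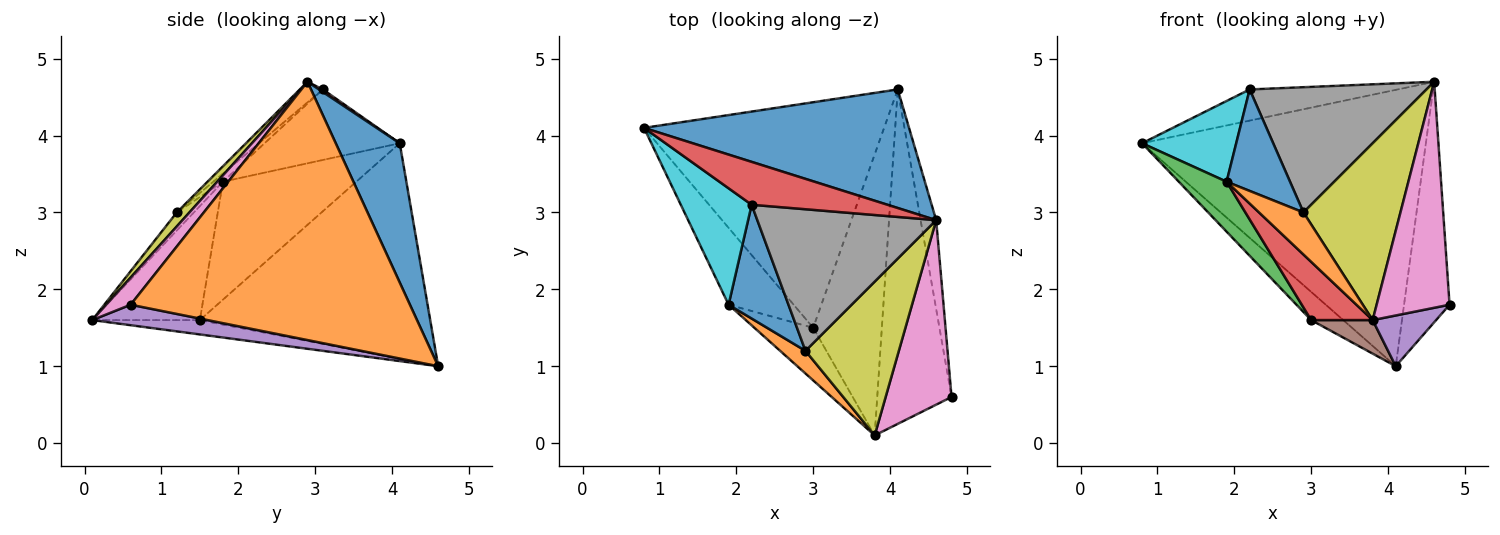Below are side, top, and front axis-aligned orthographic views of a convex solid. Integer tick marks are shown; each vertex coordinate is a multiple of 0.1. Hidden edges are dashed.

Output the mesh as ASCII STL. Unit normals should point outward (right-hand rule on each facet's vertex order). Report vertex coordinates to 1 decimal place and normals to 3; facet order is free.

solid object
 facet normal 0.203 0.900 0.386
  outer loop
   vertex 4.6 2.9 4.7
   vertex 4.1 4.6 1.0
   vertex 0.8 4.1 3.9
  endloop
 endfacet
 facet normal 0.985 0.161 -0.059
  outer loop
   vertex 4.6 2.9 4.7
   vertex 4.8 0.6 1.8
   vertex 4.1 4.6 1.0
  endloop
 endfacet
 facet normal -0.665 0.093 -0.741
  outer loop
   vertex 3.0 1.5 1.6
   vertex 0.8 4.1 3.9
   vertex 4.1 4.6 1.0
  endloop
 endfacet
 facet normal 0.015 0.588 0.809
  outer loop
   vertex 2.2 3.1 4.6
   vertex 4.6 2.9 4.7
   vertex 0.8 4.1 3.9
  endloop
 endfacet
 facet normal 0.263 -0.145 -0.954
  outer loop
   vertex 3.8 0.1 1.6
   vertex 4.1 4.6 1.0
   vertex 4.8 0.6 1.8
  endloop
 endfacet
 facet normal -0.203 -0.116 -0.972
  outer loop
   vertex 3.8 0.1 1.6
   vertex 3.0 1.5 1.6
   vertex 4.1 4.6 1.0
  endloop
 endfacet
 facet normal 0.252 -0.750 0.612
  outer loop
   vertex 3.8 0.1 1.6
   vertex 4.8 0.6 1.8
   vertex 4.6 2.9 4.7
  endloop
 endfacet
 facet normal -0.086 -0.660 0.746
  outer loop
   vertex 2.9 1.2 3.0
   vertex 4.6 2.9 4.7
   vertex 2.2 3.1 4.6
  endloop
 endfacet
 facet normal 0.098 -0.751 0.653
  outer loop
   vertex 2.9 1.2 3.0
   vertex 3.8 0.1 1.6
   vertex 4.6 2.9 4.7
  endloop
 endfacet
 facet normal -0.633 -0.441 0.636
  outer loop
   vertex 1.9 1.8 3.4
   vertex 2.2 3.1 4.6
   vertex 0.8 4.1 3.9
  endloop
 endfacet
 facet normal -0.100 -0.662 0.743
  outer loop
   vertex 1.9 1.8 3.4
   vertex 2.9 1.2 3.0
   vertex 2.2 3.1 4.6
  endloop
 endfacet
 facet normal -0.321 -0.834 0.449
  outer loop
   vertex 1.9 1.8 3.4
   vertex 3.8 0.1 1.6
   vertex 2.9 1.2 3.0
  endloop
 endfacet
 facet normal -0.836 -0.299 -0.461
  outer loop
   vertex 1.9 1.8 3.4
   vertex 0.8 4.1 3.9
   vertex 3.0 1.5 1.6
  endloop
 endfacet
 facet normal -0.792 -0.453 -0.409
  outer loop
   vertex 1.9 1.8 3.4
   vertex 3.0 1.5 1.6
   vertex 3.8 0.1 1.6
  endloop
 endfacet
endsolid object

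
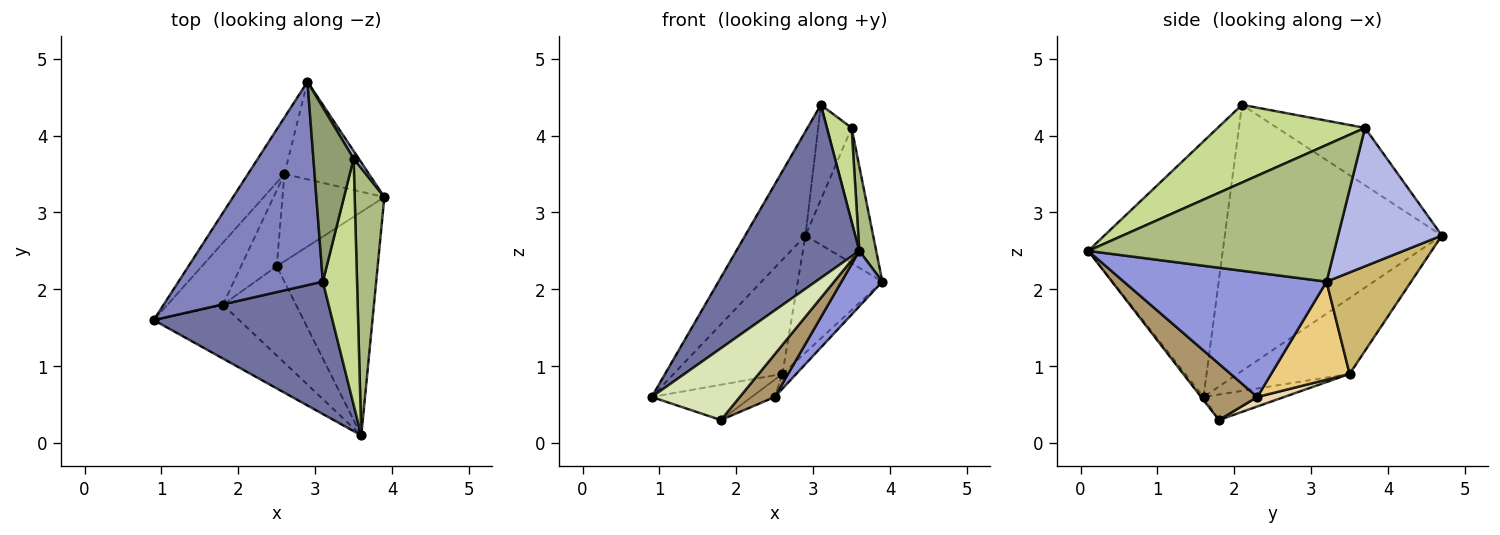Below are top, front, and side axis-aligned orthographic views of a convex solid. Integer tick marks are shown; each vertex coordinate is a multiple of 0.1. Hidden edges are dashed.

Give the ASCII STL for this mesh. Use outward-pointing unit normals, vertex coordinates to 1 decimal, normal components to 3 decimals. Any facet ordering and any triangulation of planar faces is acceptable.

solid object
 facet normal -0.656 -0.600 0.459
  outer loop
   vertex 3.1 2.1 4.4
   vertex 0.9 1.6 0.6
   vertex 3.6 0.1 2.5
  endloop
 endfacet
 facet normal -0.854 0.237 0.463
  outer loop
   vertex 2.9 4.7 2.7
   vertex 0.9 1.6 0.6
   vertex 3.1 2.1 4.4
  endloop
 endfacet
 facet normal 0.767 -0.155 -0.623
  outer loop
   vertex 2.5 2.3 0.6
   vertex 3.9 3.2 2.1
   vertex 3.6 0.1 2.5
  endloop
 endfacet
 facet normal 0.837 0.546 0.031
  outer loop
   vertex 3.5 3.7 4.1
   vertex 3.9 3.2 2.1
   vertex 2.9 4.7 2.7
  endloop
 endfacet
 facet normal -0.782 0.298 0.548
  outer loop
   vertex 3.5 3.7 4.1
   vertex 2.9 4.7 2.7
   vertex 3.1 2.1 4.4
  endloop
 endfacet
 facet normal 0.975 -0.067 0.212
  outer loop
   vertex 3.5 3.7 4.1
   vertex 3.6 0.1 2.5
   vertex 3.9 3.2 2.1
  endloop
 endfacet
 facet normal 0.905 -0.152 0.398
  outer loop
   vertex 3.5 3.7 4.1
   vertex 3.1 2.1 4.4
   vertex 3.6 0.1 2.5
  endloop
 endfacet
 facet normal -0.022 -0.800 -0.600
  outer loop
   vertex 1.8 1.8 0.3
   vertex 3.6 0.1 2.5
   vertex 0.9 1.6 0.6
  endloop
 endfacet
 facet normal 0.571 -0.354 -0.741
  outer loop
   vertex 1.8 1.8 0.3
   vertex 2.5 2.3 0.6
   vertex 3.6 0.1 2.5
  endloop
 endfacet
 facet normal 0.609 0.609 -0.508
  outer loop
   vertex 2.6 3.5 0.9
   vertex 2.9 4.7 2.7
   vertex 3.9 3.2 2.1
  endloop
 endfacet
 facet normal 0.688 0.121 -0.715
  outer loop
   vertex 2.6 3.5 0.9
   vertex 3.9 3.2 2.1
   vertex 2.5 2.3 0.6
  endloop
 endfacet
 facet normal 0.251 0.215 -0.944
  outer loop
   vertex 2.6 3.5 0.9
   vertex 2.5 2.3 0.6
   vertex 1.8 1.8 0.3
  endloop
 endfacet
 facet normal -0.678 0.658 -0.326
  outer loop
   vertex 2.6 3.5 0.9
   vertex 0.9 1.6 0.6
   vertex 2.9 4.7 2.7
  endloop
 endfacet
 facet normal -0.371 0.459 -0.807
  outer loop
   vertex 2.6 3.5 0.9
   vertex 1.8 1.8 0.3
   vertex 0.9 1.6 0.6
  endloop
 endfacet
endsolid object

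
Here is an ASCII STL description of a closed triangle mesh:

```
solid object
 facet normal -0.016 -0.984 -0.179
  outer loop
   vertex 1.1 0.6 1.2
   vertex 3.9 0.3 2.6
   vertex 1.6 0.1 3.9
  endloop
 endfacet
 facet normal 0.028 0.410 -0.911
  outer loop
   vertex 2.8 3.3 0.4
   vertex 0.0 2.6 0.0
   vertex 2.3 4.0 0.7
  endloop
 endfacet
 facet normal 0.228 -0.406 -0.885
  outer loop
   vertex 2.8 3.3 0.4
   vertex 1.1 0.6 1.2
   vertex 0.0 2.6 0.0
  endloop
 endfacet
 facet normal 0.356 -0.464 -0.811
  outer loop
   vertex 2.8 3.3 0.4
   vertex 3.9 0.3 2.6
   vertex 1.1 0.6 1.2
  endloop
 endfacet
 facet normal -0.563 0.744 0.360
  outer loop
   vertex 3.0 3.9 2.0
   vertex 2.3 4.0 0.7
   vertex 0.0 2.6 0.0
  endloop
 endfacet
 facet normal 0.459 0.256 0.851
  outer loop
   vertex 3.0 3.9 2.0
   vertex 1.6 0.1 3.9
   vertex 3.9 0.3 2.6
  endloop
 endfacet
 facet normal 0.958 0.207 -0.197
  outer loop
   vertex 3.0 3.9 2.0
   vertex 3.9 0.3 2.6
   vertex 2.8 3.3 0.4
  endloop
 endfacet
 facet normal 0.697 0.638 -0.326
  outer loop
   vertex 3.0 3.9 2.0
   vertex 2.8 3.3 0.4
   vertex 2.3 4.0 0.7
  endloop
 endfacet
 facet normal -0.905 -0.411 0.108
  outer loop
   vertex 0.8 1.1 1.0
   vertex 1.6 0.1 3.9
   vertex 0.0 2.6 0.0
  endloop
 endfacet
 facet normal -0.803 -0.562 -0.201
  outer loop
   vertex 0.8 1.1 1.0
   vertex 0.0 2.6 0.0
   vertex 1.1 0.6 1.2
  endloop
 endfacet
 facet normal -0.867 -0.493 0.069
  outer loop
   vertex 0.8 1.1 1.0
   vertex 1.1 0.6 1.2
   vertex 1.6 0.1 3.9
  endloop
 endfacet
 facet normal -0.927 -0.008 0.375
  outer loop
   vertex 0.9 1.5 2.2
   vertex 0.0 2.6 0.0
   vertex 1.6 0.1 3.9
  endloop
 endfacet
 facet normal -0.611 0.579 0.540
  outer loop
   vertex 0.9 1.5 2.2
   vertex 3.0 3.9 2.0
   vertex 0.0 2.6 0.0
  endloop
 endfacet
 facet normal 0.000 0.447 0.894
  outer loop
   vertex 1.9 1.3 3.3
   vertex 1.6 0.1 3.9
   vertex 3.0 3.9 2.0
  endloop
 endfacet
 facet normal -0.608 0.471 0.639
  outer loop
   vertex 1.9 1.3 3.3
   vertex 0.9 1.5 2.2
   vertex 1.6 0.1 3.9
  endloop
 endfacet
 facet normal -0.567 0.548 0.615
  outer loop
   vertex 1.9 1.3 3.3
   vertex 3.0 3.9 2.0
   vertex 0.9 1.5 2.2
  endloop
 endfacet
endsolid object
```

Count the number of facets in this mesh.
16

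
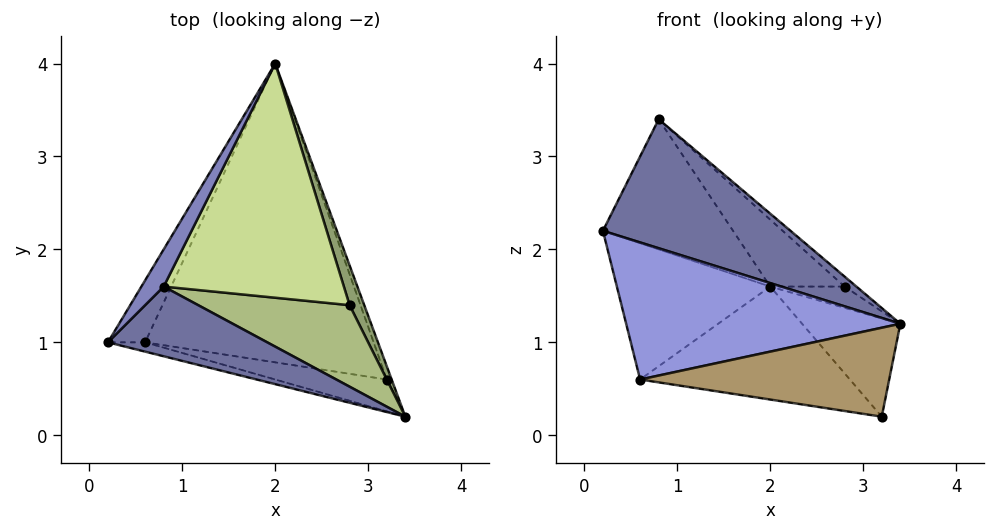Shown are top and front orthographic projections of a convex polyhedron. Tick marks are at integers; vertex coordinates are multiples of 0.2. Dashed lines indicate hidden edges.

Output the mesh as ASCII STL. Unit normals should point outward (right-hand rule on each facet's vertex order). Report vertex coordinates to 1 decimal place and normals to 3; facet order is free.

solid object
 facet normal -0.071 -0.877 0.474
  outer loop
   vertex 0.8 1.6 3.4
   vertex 0.2 1.0 2.2
   vertex 3.4 0.2 1.2
  endloop
 endfacet
 facet normal -0.834 0.531 0.152
  outer loop
   vertex 0.8 1.6 3.4
   vertex 2.0 4.0 1.6
   vertex 0.2 1.0 2.2
  endloop
 endfacet
 facet normal -0.261 -0.963 -0.065
  outer loop
   vertex 0.6 1.0 0.6
   vertex 3.4 0.2 1.2
   vertex 0.2 1.0 2.2
  endloop
 endfacet
 facet normal -0.856 0.471 -0.214
  outer loop
   vertex 0.6 1.0 0.6
   vertex 0.2 1.0 2.2
   vertex 2.0 4.0 1.6
  endloop
 endfacet
 facet normal 0.837 0.258 0.483
  outer loop
   vertex 2.8 1.4 1.6
   vertex 3.4 0.2 1.2
   vertex 2.0 4.0 1.6
  endloop
 endfacet
 facet normal 0.671 0.090 0.736
  outer loop
   vertex 2.8 1.4 1.6
   vertex 0.8 1.6 3.4
   vertex 3.4 0.2 1.2
  endloop
 endfacet
 facet normal 0.666 0.205 0.717
  outer loop
   vertex 2.8 1.4 1.6
   vertex 2.0 4.0 1.6
   vertex 0.8 1.6 3.4
  endloop
 endfacet
 facet normal 0.936 0.350 -0.047
  outer loop
   vertex 3.2 0.6 0.2
   vertex 2.0 4.0 1.6
   vertex 3.4 0.2 1.2
  endloop
 endfacet
 facet normal -0.193 -0.924 -0.331
  outer loop
   vertex 3.2 0.6 0.2
   vertex 3.4 0.2 1.2
   vertex 0.6 1.0 0.6
  endloop
 endfacet
 facet normal -0.089 0.352 -0.932
  outer loop
   vertex 3.2 0.6 0.2
   vertex 0.6 1.0 0.6
   vertex 2.0 4.0 1.6
  endloop
 endfacet
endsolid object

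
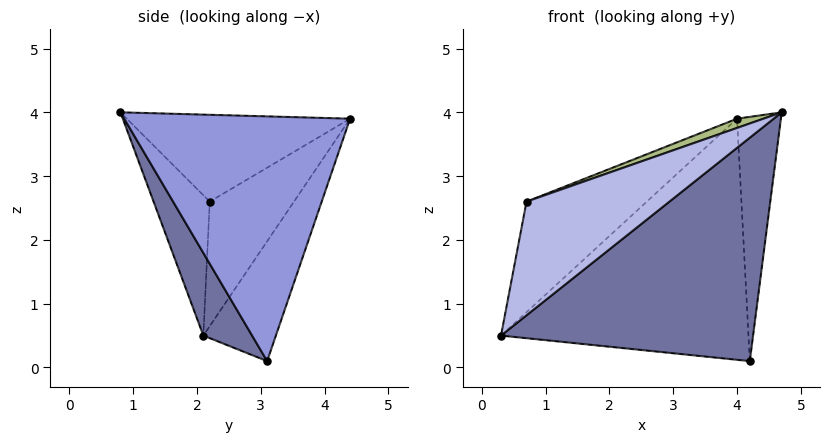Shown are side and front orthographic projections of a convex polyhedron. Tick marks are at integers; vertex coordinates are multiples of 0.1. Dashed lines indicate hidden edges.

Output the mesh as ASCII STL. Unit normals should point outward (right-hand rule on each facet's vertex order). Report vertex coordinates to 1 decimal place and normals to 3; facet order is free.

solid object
 facet normal 0.163 -0.841 -0.517
  outer loop
   vertex 4.2 3.1 0.1
   vertex 4.7 0.8 4.0
   vertex 0.3 2.1 0.5
  endloop
 endfacet
 facet normal -0.266 0.908 -0.325
  outer loop
   vertex 4.2 3.1 0.1
   vertex 0.3 2.1 0.5
   vertex 4.0 4.4 3.9
  endloop
 endfacet
 facet normal 0.982 0.190 -0.014
  outer loop
   vertex 4.2 3.1 0.1
   vertex 4.0 4.4 3.9
   vertex 4.7 0.8 4.0
  endloop
 endfacet
 facet normal -0.363 -0.925 0.113
  outer loop
   vertex 0.7 2.2 2.6
   vertex 0.3 2.1 0.5
   vertex 4.7 0.8 4.0
  endloop
 endfacet
 facet normal -0.572 0.817 0.070
  outer loop
   vertex 0.7 2.2 2.6
   vertex 4.0 4.4 3.9
   vertex 0.3 2.1 0.5
  endloop
 endfacet
 facet normal -0.343 -0.041 0.939
  outer loop
   vertex 0.7 2.2 2.6
   vertex 4.7 0.8 4.0
   vertex 4.0 4.4 3.9
  endloop
 endfacet
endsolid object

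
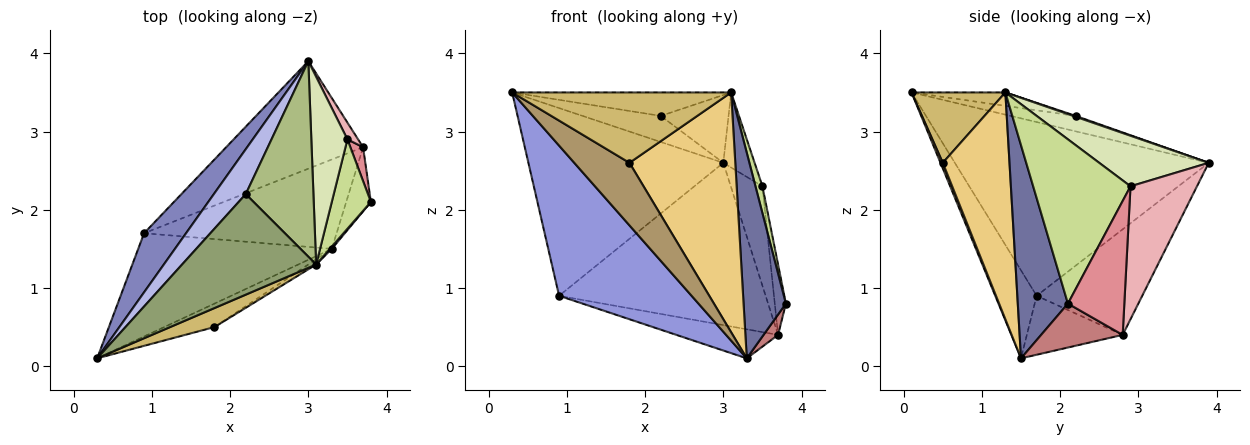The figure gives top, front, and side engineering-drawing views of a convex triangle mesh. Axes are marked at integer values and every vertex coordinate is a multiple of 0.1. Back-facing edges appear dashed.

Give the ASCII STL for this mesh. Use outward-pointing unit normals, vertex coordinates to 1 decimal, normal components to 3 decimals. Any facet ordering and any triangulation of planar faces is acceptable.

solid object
 facet normal 0.764 -0.645 0.007
  outer loop
   vertex 3.1 1.3 3.5
   vertex 3.3 1.5 0.1
   vertex 3.8 2.1 0.8
  endloop
 endfacet
 facet normal -0.779 0.598 0.188
  outer loop
   vertex 0.9 1.7 0.9
   vertex 0.3 0.1 3.5
   vertex 3.0 3.9 2.6
  endloop
 endfacet
 facet normal -0.249 -0.798 -0.549
  outer loop
   vertex 0.9 1.7 0.9
   vertex 3.3 1.5 0.1
   vertex 0.3 0.1 3.5
  endloop
 endfacet
 facet normal -0.386 0.463 0.798
  outer loop
   vertex 2.2 2.2 3.2
   vertex 3.0 3.9 2.6
   vertex 0.3 0.1 3.5
  endloop
 endfacet
 facet normal -0.097 0.226 0.969
  outer loop
   vertex 2.2 2.2 3.2
   vertex 0.3 0.1 3.5
   vertex 3.1 1.3 3.5
  endloop
 endfacet
 facet normal 0.013 0.328 0.945
  outer loop
   vertex 2.2 2.2 3.2
   vertex 3.1 1.3 3.5
   vertex 3.0 3.9 2.6
  endloop
 endfacet
 facet normal 0.970 -0.069 0.231
  outer loop
   vertex 3.5 2.9 2.3
   vertex 3.1 1.3 3.5
   vertex 3.8 2.1 0.8
  endloop
 endfacet
 facet normal 0.793 0.226 0.566
  outer loop
   vertex 3.5 2.9 2.3
   vertex 3.0 3.9 2.6
   vertex 3.1 1.3 3.5
  endloop
 endfacet
 facet normal 0.039 -0.936 -0.351
  outer loop
   vertex 1.8 0.5 2.6
   vertex 0.3 0.1 3.5
   vertex 3.3 1.5 0.1
  endloop
 endfacet
 facet normal 0.382 -0.892 0.241
  outer loop
   vertex 1.8 0.5 2.6
   vertex 3.1 1.3 3.5
   vertex 0.3 0.1 3.5
  endloop
 endfacet
 facet normal 0.533 -0.846 -0.018
  outer loop
   vertex 1.8 0.5 2.6
   vertex 3.3 1.5 0.1
   vertex 3.1 1.3 3.5
  endloop
 endfacet
 facet normal -0.392 0.767 -0.508
  outer loop
   vertex 3.7 2.8 0.4
   vertex 0.9 1.7 0.9
   vertex 3.0 3.9 2.6
  endloop
 endfacet
 facet normal -0.280 0.297 -0.913
  outer loop
   vertex 3.7 2.8 0.4
   vertex 3.3 1.5 0.1
   vertex 0.9 1.7 0.9
  endloop
 endfacet
 facet normal 0.862 -0.153 -0.484
  outer loop
   vertex 3.7 2.8 0.4
   vertex 3.8 2.1 0.8
   vertex 3.3 1.5 0.1
  endloop
 endfacet
 facet normal 0.977 0.193 0.093
  outer loop
   vertex 3.7 2.8 0.4
   vertex 3.5 2.9 2.3
   vertex 3.8 2.1 0.8
  endloop
 endfacet
 facet normal 0.901 0.429 0.072
  outer loop
   vertex 3.7 2.8 0.4
   vertex 3.0 3.9 2.6
   vertex 3.5 2.9 2.3
  endloop
 endfacet
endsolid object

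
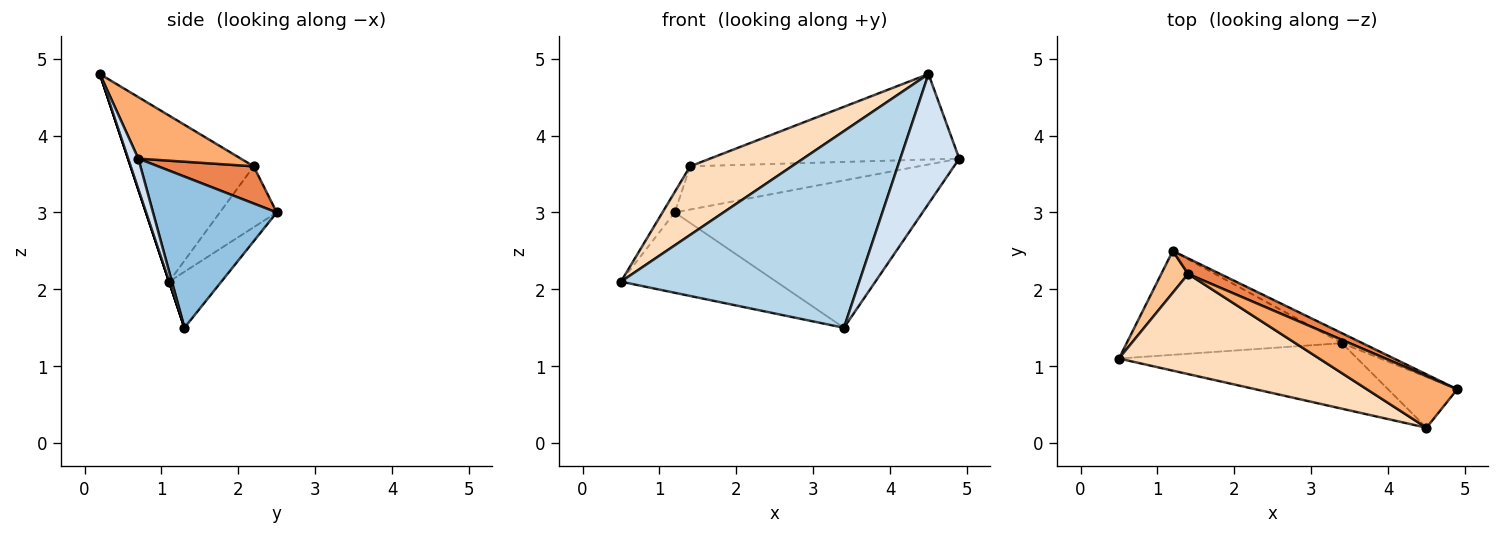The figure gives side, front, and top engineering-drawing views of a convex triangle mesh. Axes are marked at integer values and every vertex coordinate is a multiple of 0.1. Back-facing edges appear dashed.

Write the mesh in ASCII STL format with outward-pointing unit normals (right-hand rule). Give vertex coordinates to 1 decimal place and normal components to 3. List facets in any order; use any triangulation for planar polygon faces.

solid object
 facet normal -0.202 0.599 -0.775
  outer loop
   vertex 3.4 1.3 1.5
   vertex 0.5 1.1 2.1
   vertex 1.2 2.5 3.0
  endloop
 endfacet
 facet normal 0.446 0.893 -0.060
  outer loop
   vertex 3.4 1.3 1.5
   vertex 1.2 2.5 3.0
   vertex 4.9 0.7 3.7
  endloop
 endfacet
 facet normal 0.000 -0.949 -0.316
  outer loop
   vertex 4.5 0.2 4.8
   vertex 0.5 1.1 2.1
   vertex 3.4 1.3 1.5
  endloop
 endfacet
 facet normal 0.160 -0.919 -0.360
  outer loop
   vertex 4.5 0.2 4.8
   vertex 3.4 1.3 1.5
   vertex 4.9 0.7 3.7
  endloop
 endfacet
 facet normal 0.366 0.875 0.316
  outer loop
   vertex 1.4 2.2 3.6
   vertex 4.9 0.7 3.7
   vertex 1.2 2.5 3.0
  endloop
 endfacet
 facet normal 0.332 0.807 0.488
  outer loop
   vertex 1.4 2.2 3.6
   vertex 4.5 0.2 4.8
   vertex 4.9 0.7 3.7
  endloop
 endfacet
 facet normal -0.897 0.194 0.396
  outer loop
   vertex 1.4 2.2 3.6
   vertex 1.2 2.5 3.0
   vertex 0.5 1.1 2.1
  endloop
 endfacet
 facet normal -0.565 -0.467 0.681
  outer loop
   vertex 1.4 2.2 3.6
   vertex 0.5 1.1 2.1
   vertex 4.5 0.2 4.8
  endloop
 endfacet
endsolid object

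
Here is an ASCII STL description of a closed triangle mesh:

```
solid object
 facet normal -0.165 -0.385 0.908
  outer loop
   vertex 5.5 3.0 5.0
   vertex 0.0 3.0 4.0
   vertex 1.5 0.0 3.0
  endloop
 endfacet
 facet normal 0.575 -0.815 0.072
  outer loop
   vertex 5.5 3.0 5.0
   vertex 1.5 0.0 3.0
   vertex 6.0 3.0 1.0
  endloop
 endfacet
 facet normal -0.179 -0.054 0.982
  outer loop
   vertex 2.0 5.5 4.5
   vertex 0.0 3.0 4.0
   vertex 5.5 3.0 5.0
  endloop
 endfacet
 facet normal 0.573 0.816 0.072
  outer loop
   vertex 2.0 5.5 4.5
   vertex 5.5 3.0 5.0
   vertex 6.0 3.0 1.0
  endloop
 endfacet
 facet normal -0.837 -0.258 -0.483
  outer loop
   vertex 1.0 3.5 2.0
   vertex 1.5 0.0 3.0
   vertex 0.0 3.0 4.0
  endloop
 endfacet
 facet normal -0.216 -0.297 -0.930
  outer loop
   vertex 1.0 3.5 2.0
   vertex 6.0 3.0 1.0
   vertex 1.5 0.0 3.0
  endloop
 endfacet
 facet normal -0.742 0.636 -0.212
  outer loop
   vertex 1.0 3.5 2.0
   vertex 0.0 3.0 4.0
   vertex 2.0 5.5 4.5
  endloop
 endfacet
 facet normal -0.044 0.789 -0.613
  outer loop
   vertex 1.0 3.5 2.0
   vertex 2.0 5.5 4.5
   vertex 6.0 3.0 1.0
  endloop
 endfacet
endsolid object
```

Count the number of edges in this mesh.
12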